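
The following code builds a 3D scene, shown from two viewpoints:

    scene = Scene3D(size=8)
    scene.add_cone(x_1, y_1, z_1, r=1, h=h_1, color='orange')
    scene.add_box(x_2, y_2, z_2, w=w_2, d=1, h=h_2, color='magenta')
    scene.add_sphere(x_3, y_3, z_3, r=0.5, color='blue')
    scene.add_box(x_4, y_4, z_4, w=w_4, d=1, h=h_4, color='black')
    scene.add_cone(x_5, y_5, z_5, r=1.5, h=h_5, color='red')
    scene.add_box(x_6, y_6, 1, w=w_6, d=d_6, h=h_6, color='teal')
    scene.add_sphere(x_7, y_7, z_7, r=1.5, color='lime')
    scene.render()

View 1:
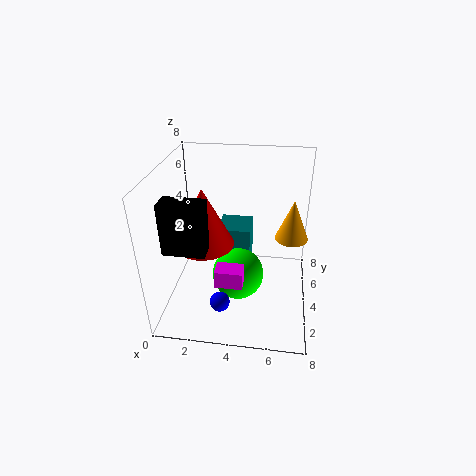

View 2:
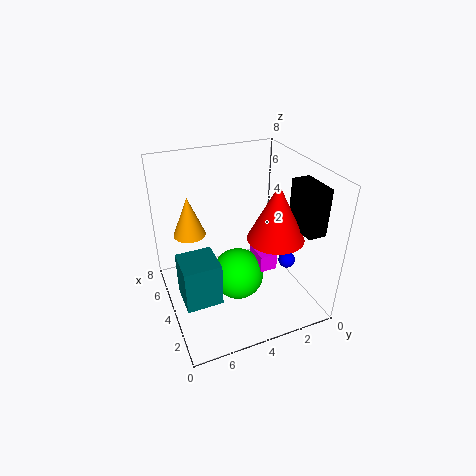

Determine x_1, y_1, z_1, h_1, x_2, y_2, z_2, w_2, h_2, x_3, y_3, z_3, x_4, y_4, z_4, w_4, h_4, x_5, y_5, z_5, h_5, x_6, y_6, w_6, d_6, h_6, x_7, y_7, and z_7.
x_1 = 7; y_1 = 6; z_1 = 3; h_1 = 2.5; x_2 = 3; y_2 = 2; z_2 = 2; w_2 = 1.5; h_2 = 1; x_3 = 3.5; y_3 = 1; z_3 = 2; x_4 = 1; y_4 = 0.5; z_4 = 5; w_4 = 2; h_4 = 2.5; x_5 = 2.5; y_5 = 2.5; z_5 = 4.5; h_5 = 3; x_6 = 2.5; y_6 = 5.5; w_6 = 2; d_6 = 2; h_6 = 2.5; x_7 = 4; y_7 = 4; z_7 = 1.5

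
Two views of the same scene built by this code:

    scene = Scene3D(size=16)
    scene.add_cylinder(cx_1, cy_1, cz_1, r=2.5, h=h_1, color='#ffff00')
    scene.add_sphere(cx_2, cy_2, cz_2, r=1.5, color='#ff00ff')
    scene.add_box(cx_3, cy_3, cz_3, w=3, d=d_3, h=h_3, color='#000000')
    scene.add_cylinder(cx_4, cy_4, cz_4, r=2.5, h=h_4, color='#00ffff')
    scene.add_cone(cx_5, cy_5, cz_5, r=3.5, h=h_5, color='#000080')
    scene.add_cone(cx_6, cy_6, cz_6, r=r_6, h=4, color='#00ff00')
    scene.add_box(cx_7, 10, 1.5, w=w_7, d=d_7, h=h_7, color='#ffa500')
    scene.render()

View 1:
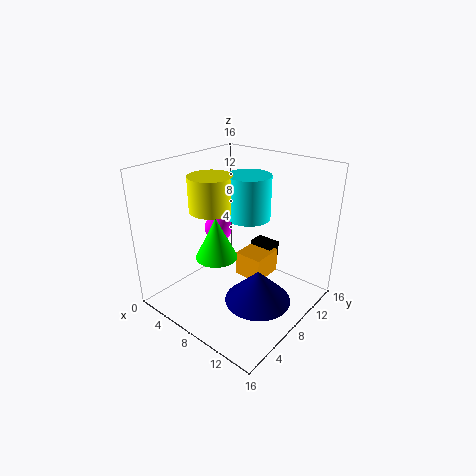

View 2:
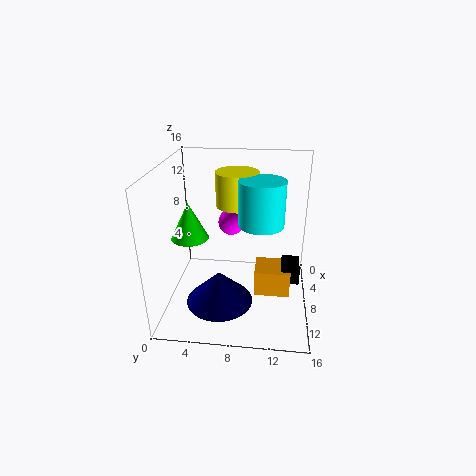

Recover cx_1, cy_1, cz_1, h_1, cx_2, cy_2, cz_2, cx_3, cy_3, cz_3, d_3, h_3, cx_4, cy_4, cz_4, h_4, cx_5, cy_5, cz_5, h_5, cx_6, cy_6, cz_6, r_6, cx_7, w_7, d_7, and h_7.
cx_1 = 4.5; cy_1 = 7.5; cz_1 = 10.5; h_1 = 4; cx_2 = 6; cy_2 = 7; cz_2 = 9; cx_3 = 6; cy_3 = 13; cz_3 = 3; d_3 = 2; h_3 = 2; cx_4 = 7.5; cy_4 = 10.5; cz_4 = 9.5; h_4 = 5; cx_5 = 12; cy_5 = 6.5; cz_5 = 2.5; h_5 = 3.5; cx_6 = 9.5; cy_6 = 3; cz_6 = 8.5; r_6 = 2; cx_7 = 6; w_7 = 3.5; d_7 = 4; h_7 = 3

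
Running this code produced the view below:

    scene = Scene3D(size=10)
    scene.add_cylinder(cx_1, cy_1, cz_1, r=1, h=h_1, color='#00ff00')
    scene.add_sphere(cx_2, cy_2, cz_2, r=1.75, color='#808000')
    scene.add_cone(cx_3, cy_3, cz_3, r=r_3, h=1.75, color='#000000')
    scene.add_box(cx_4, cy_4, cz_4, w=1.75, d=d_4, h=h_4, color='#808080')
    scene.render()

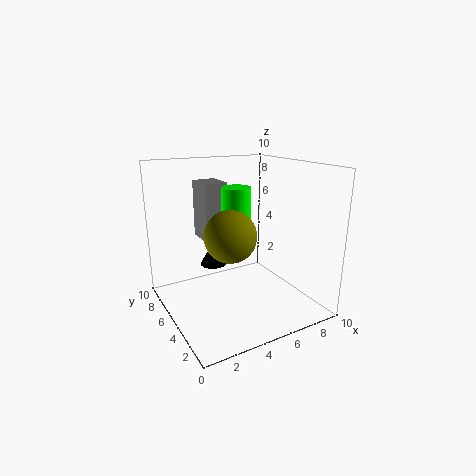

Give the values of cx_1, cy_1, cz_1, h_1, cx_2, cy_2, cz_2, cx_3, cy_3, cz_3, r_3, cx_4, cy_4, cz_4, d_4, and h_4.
cx_1 = 5, cy_1 = 5.25, cz_1 = 4.25, h_1 = 4.25, cx_2 = 4, cy_2 = 4.25, cz_2 = 5.5, cx_3 = 4.25, cy_3 = 7.5, cz_3 = 2.25, r_3 = 1, cx_4 = 3.5, cy_4 = 7, cz_4 = 4.25, d_4 = 2.25, h_4 = 4.25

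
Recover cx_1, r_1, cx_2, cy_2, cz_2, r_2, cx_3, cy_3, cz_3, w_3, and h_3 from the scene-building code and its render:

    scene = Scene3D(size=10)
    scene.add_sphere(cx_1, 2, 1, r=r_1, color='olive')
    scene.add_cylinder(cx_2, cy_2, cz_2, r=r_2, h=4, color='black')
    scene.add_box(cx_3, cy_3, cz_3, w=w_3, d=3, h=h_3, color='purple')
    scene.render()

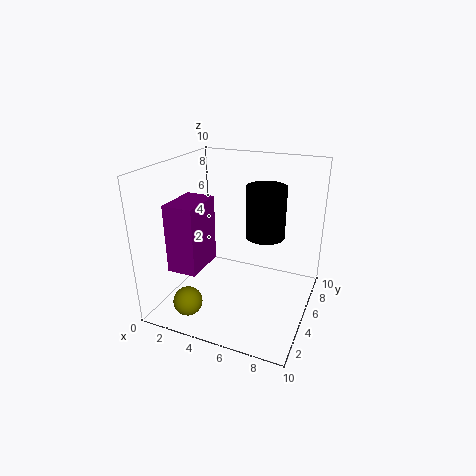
cx_1 = 2.5; r_1 = 1; cx_2 = 6; cy_2 = 8; cz_2 = 4; r_2 = 1.5; cx_3 = 1.5; cy_3 = 1.5; cz_3 = 3.5; w_3 = 2; h_3 = 4.5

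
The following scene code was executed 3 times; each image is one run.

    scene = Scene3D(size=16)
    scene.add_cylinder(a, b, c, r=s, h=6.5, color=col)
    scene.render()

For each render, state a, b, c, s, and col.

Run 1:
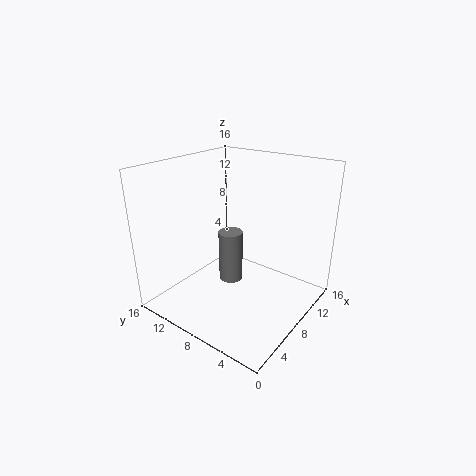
a = 10.5
b = 11
c = 0.5
s = 1.5
col = 'gray'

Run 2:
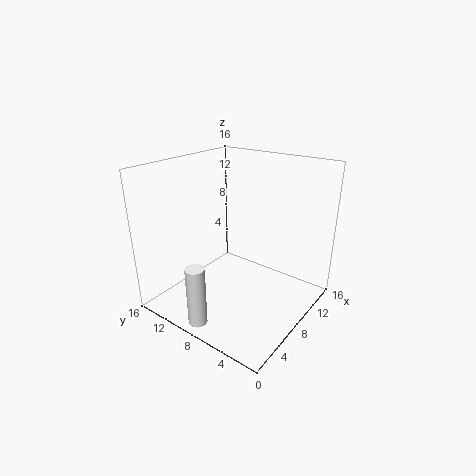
a = 1.5
b = 8.5
c = 0.5
s = 1
col = 'white'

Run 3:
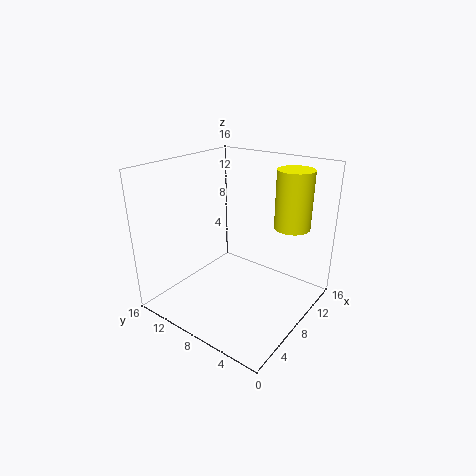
a = 12
b = 3.5
c = 9
s = 2
col = 'yellow'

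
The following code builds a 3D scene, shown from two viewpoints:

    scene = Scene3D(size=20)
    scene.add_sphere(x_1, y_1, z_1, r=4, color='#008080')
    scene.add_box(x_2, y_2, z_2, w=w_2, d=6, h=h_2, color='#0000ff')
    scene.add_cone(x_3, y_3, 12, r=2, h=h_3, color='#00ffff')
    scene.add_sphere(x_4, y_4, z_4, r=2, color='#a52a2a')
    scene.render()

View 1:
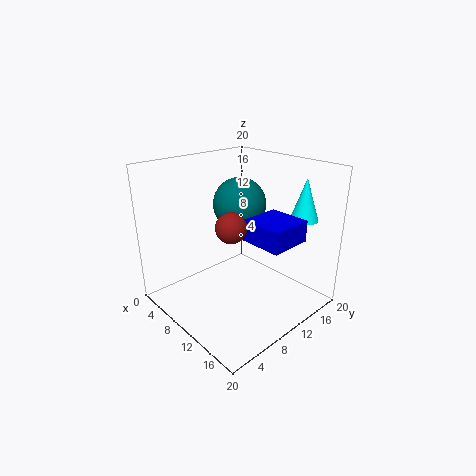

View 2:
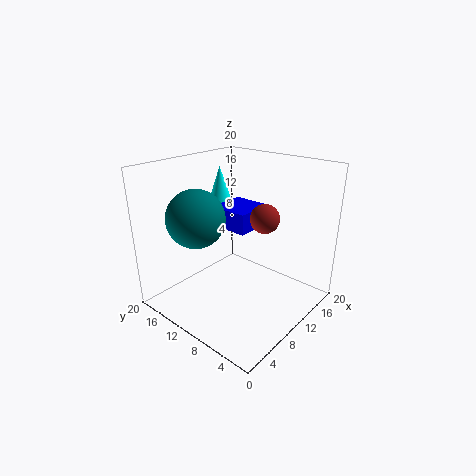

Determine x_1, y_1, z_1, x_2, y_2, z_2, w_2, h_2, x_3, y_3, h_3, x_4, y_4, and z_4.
x_1 = 6
y_1 = 14
z_1 = 13
x_2 = 11
y_2 = 10
z_2 = 10
w_2 = 6
h_2 = 3
x_3 = 15
y_3 = 18
h_3 = 6
x_4 = 12
y_4 = 7
z_4 = 13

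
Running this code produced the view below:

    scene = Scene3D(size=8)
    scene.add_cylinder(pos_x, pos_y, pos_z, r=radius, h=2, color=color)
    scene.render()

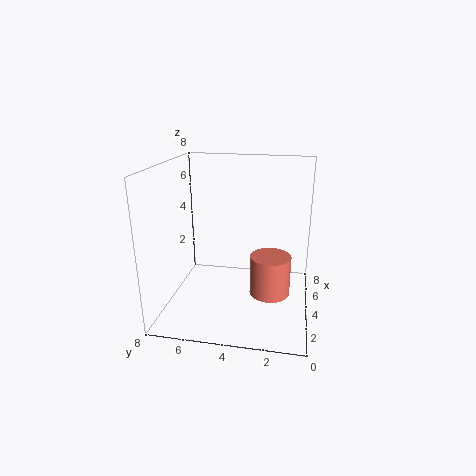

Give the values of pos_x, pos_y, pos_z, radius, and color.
pos_x = 2, pos_y = 2, pos_z = 2, radius = 1, color = 'salmon'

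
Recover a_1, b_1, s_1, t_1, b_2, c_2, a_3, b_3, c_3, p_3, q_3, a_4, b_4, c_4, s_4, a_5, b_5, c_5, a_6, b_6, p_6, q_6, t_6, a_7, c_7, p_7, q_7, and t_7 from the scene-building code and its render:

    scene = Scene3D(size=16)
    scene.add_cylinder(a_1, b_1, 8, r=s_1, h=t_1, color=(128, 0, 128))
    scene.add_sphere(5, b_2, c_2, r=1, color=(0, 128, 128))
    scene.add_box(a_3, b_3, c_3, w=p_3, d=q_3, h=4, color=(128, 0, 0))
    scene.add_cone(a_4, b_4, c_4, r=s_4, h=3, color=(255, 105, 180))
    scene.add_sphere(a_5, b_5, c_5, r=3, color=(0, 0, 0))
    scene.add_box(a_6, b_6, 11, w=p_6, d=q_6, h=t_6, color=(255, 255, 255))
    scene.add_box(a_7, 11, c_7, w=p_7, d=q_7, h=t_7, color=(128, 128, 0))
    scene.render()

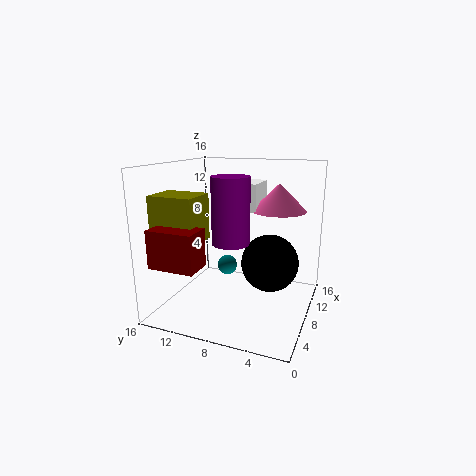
a_1 = 6
b_1 = 8
s_1 = 2
t_1 = 7
b_2 = 8
c_2 = 6
a_3 = 1
b_3 = 10
c_3 = 6
p_3 = 3
q_3 = 5
a_4 = 10
b_4 = 4
c_4 = 11
s_4 = 3
a_5 = 7
b_5 = 4
c_5 = 6
a_6 = 8
b_6 = 6
p_6 = 4
q_6 = 3
t_6 = 3
a_7 = 3
c_7 = 8
p_7 = 4
q_7 = 5
t_7 = 5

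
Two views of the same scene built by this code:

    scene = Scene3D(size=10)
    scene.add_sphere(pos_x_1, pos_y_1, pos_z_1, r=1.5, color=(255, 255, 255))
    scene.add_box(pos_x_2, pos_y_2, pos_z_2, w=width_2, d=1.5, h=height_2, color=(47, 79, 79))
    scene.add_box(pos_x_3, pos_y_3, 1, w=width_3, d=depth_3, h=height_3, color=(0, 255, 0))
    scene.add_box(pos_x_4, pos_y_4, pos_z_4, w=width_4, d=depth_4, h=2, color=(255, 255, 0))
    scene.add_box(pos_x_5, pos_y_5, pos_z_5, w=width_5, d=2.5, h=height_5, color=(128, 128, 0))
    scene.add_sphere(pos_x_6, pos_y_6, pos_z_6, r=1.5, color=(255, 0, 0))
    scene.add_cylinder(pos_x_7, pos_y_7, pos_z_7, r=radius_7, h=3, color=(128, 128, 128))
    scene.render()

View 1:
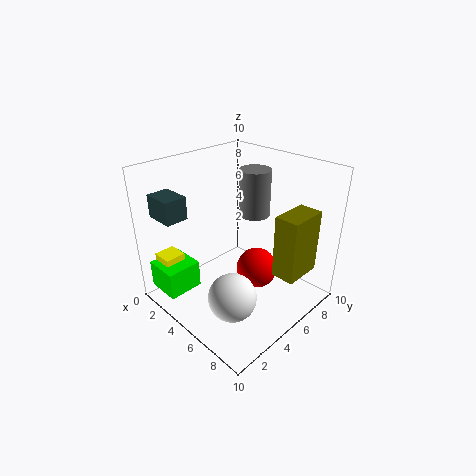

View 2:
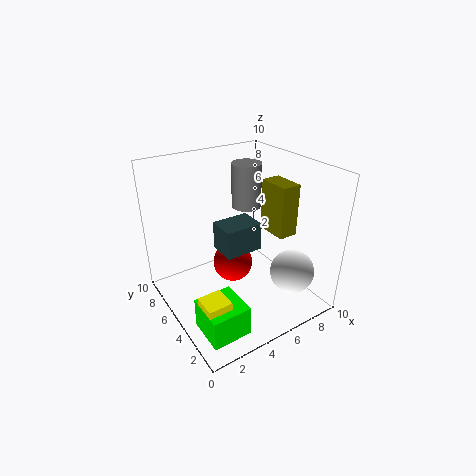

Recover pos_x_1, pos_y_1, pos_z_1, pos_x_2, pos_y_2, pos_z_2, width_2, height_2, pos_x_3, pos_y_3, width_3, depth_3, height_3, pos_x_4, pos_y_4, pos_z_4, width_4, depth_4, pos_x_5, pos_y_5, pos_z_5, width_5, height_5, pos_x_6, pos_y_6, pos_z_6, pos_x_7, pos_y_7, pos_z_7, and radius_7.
pos_x_1 = 7.5
pos_y_1 = 2
pos_z_1 = 3
pos_x_2 = 1.5
pos_y_2 = 0.5
pos_z_2 = 7
width_2 = 2
height_2 = 1.5
pos_x_3 = 0.5
pos_y_3 = 0.5
width_3 = 2.5
depth_3 = 2.5
height_3 = 2
pos_x_4 = 0.5
pos_y_4 = 1
pos_z_4 = 1.5
width_4 = 1.5
depth_4 = 1.5
pos_x_5 = 8.5
pos_y_5 = 4.5
pos_z_5 = 4
width_5 = 1.5
height_5 = 4
pos_x_6 = 5.5
pos_y_6 = 6.5
pos_z_6 = 2
pos_x_7 = 6
pos_y_7 = 5.5
pos_z_7 = 7
radius_7 = 1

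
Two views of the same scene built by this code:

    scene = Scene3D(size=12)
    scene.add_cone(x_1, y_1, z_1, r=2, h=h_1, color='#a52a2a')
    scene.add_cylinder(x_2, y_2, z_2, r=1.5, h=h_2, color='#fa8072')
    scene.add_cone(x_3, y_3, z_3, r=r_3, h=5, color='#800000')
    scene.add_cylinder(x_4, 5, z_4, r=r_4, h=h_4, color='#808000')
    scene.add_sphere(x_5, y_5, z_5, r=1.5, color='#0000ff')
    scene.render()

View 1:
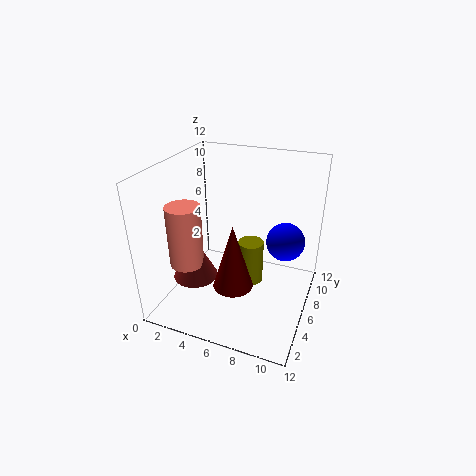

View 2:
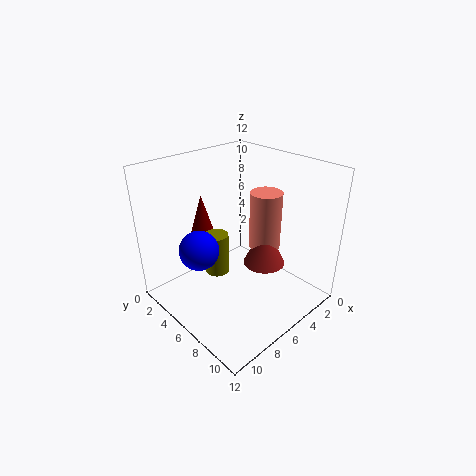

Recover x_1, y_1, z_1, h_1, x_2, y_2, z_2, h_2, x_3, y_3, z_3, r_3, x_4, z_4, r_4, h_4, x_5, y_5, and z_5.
x_1 = 2, y_1 = 5.5, z_1 = 1.5, h_1 = 4, x_2 = 1.5, y_2 = 5, z_2 = 3, h_2 = 5.5, x_3 = 7, y_3 = 2.5, z_3 = 4, r_3 = 1.5, x_4 = 7.5, z_4 = 3, r_4 = 1, h_4 = 3.5, x_5 = 10, y_5 = 6, z_5 = 6.5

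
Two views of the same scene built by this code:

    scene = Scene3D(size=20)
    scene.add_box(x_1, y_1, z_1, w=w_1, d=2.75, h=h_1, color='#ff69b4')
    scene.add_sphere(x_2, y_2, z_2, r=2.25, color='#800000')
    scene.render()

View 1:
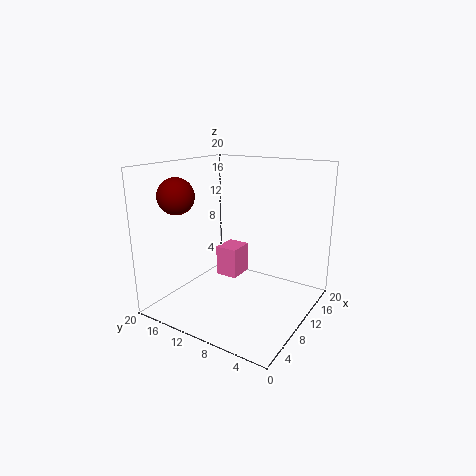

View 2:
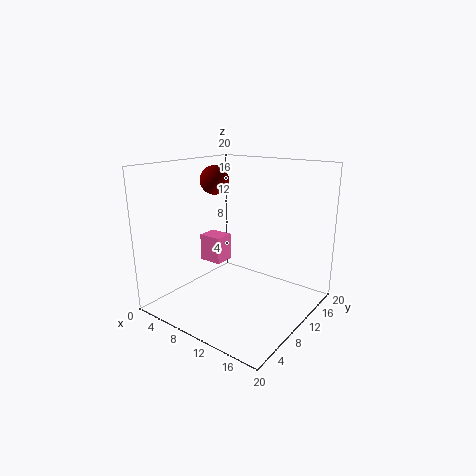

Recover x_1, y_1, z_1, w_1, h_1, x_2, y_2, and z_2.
x_1 = 5.25
y_1 = 7.5
z_1 = 6.5
w_1 = 3.25
h_1 = 3.75
x_2 = 2.5
y_2 = 14
z_2 = 16.75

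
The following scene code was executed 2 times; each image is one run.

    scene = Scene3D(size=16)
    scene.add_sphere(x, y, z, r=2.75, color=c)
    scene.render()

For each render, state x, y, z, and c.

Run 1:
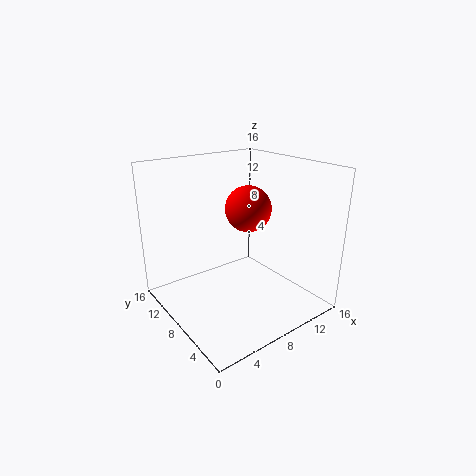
x = 11
y = 10
z = 10.25
c = 'red'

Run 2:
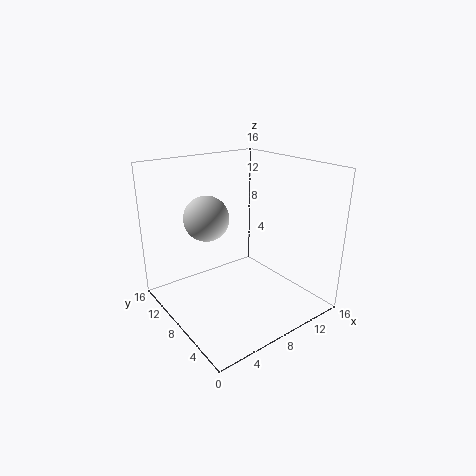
x = 7
y = 13
z = 9
c = 'lightgray'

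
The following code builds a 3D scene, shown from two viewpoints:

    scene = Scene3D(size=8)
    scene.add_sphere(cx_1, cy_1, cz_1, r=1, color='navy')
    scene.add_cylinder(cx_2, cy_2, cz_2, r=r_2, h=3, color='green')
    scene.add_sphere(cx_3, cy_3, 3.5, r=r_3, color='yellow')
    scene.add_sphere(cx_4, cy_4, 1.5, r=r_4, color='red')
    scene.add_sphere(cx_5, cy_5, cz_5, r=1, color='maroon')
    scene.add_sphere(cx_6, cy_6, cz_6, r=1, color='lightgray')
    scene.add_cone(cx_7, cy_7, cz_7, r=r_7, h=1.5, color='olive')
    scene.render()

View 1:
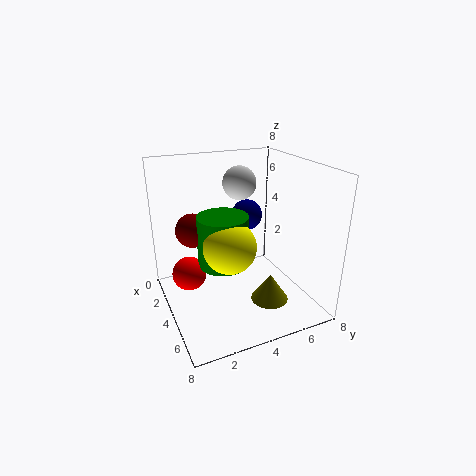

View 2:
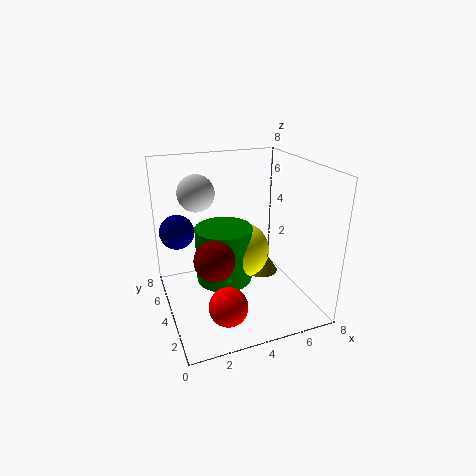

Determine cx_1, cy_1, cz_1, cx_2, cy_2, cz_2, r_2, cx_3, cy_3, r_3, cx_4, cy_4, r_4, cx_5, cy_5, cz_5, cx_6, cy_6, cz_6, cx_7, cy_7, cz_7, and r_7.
cx_1 = 1, cy_1 = 6, cz_1 = 4, cx_2 = 3, cy_2 = 3.5, cz_2 = 2, r_2 = 1.5, cx_3 = 4, cy_3 = 3.5, r_3 = 1.5, cx_4 = 2.5, cy_4 = 1.5, r_4 = 1, cx_5 = 2, cy_5 = 2, cz_5 = 4, cx_6 = 2, cy_6 = 5, cz_6 = 6.5, cx_7 = 6, cy_7 = 5, cz_7 = 1, r_7 = 1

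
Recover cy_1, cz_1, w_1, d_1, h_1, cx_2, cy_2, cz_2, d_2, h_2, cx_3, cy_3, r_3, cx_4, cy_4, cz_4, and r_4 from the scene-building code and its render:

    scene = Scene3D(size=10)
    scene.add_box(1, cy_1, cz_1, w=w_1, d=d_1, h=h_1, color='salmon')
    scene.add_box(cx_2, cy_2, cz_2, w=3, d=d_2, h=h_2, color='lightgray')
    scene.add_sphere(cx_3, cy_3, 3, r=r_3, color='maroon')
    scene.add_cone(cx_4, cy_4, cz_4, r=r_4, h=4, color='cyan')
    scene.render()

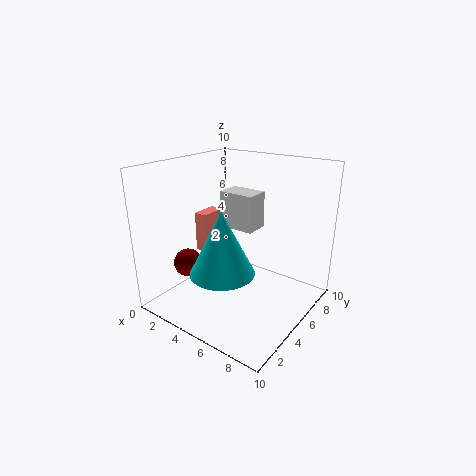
cy_1 = 5, cz_1 = 3, w_1 = 1, d_1 = 2, h_1 = 3, cx_2 = 1, cy_2 = 8, cz_2 = 4, d_2 = 2, h_2 = 3, cx_3 = 2, cy_3 = 3, r_3 = 1, cx_4 = 6, cy_4 = 2, cz_4 = 4, r_4 = 2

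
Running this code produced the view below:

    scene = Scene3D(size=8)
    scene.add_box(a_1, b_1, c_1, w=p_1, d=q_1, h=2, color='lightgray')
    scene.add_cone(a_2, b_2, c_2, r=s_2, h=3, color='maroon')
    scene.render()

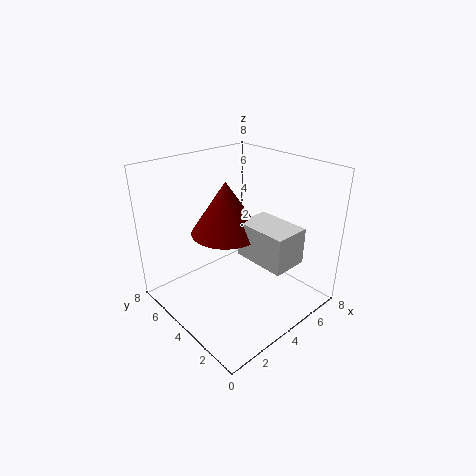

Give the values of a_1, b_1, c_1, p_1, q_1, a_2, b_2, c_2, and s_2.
a_1 = 4, b_1 = 1, c_1 = 3, p_1 = 2, q_1 = 3, a_2 = 4, b_2 = 5, c_2 = 4, s_2 = 2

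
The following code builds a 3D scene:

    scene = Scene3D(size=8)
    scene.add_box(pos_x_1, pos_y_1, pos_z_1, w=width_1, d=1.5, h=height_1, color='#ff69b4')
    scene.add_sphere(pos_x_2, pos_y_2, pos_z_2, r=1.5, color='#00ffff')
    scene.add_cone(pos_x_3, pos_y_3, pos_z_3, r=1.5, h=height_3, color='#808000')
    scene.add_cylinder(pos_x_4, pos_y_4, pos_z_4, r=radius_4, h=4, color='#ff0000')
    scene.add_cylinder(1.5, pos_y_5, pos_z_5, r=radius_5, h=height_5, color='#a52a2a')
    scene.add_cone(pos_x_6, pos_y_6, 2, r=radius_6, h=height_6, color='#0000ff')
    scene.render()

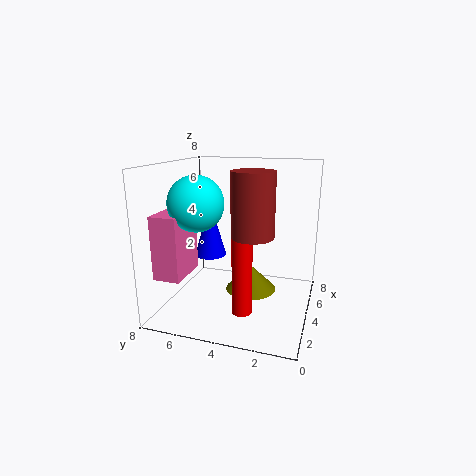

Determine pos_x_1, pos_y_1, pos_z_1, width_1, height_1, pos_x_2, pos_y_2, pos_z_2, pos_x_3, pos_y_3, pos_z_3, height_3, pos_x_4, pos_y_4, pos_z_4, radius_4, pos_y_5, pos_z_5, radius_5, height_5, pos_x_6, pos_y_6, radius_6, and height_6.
pos_x_1 = 1.5, pos_y_1 = 6.5, pos_z_1 = 2, width_1 = 2.5, height_1 = 3.5, pos_x_2 = 3, pos_y_2 = 6, pos_z_2 = 6, pos_x_3 = 5, pos_y_3 = 3.5, pos_z_3 = 0.5, height_3 = 1.5, pos_x_4 = 1.5, pos_y_4 = 3, pos_z_4 = 1, radius_4 = 0.5, pos_y_5 = 2.5, pos_z_5 = 5, radius_5 = 1, height_5 = 3, pos_x_6 = 6, pos_y_6 = 6.5, radius_6 = 1, height_6 = 3.5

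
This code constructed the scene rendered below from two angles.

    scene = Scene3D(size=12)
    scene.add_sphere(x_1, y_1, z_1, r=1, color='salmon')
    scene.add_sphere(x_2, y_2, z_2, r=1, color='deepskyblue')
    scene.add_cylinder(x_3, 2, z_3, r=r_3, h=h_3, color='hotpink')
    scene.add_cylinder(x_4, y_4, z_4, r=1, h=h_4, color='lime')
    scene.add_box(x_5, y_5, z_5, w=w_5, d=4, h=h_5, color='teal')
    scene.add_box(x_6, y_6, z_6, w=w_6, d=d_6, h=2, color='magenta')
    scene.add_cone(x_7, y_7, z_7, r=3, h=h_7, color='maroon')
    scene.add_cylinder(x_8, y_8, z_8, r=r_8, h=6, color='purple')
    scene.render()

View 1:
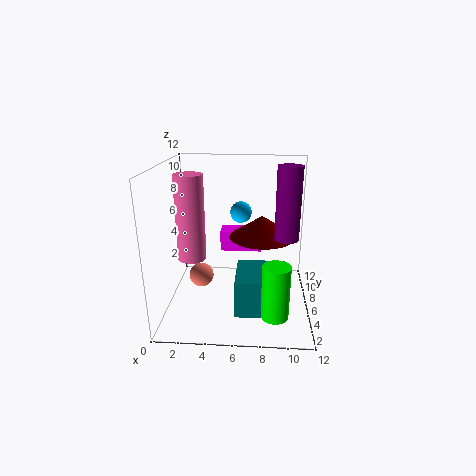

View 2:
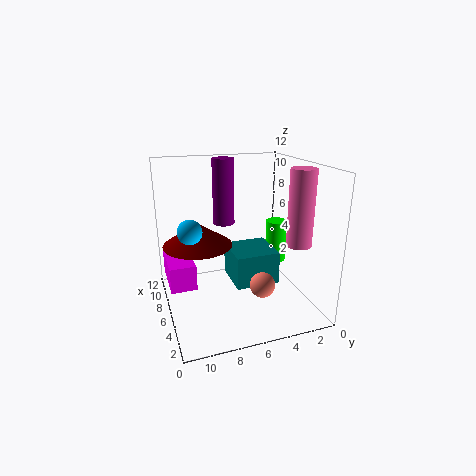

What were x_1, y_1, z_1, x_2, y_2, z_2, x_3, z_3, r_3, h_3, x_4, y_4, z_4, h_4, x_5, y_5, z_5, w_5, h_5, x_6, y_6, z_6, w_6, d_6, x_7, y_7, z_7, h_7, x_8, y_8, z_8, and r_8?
x_1 = 3, y_1 = 5, z_1 = 3, x_2 = 6, y_2 = 10, z_2 = 7, x_3 = 3, z_3 = 6, r_3 = 1, h_3 = 6, x_4 = 9, y_4 = 1, z_4 = 2, h_4 = 4, x_5 = 6, y_5 = 2, z_5 = 1, w_5 = 4, h_5 = 3, x_6 = 4, y_6 = 10, z_6 = 3, w_6 = 4, d_6 = 2, x_7 = 8, y_7 = 9, z_7 = 5, h_7 = 2, x_8 = 10, y_8 = 6, z_8 = 6, r_8 = 1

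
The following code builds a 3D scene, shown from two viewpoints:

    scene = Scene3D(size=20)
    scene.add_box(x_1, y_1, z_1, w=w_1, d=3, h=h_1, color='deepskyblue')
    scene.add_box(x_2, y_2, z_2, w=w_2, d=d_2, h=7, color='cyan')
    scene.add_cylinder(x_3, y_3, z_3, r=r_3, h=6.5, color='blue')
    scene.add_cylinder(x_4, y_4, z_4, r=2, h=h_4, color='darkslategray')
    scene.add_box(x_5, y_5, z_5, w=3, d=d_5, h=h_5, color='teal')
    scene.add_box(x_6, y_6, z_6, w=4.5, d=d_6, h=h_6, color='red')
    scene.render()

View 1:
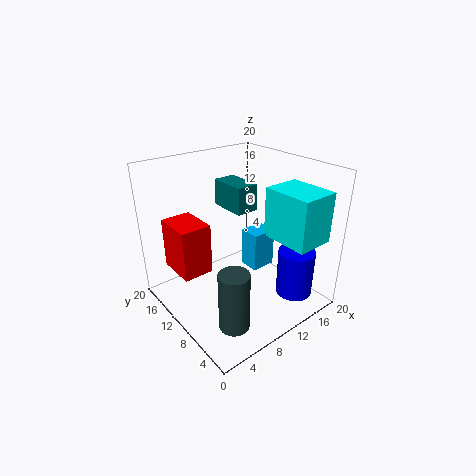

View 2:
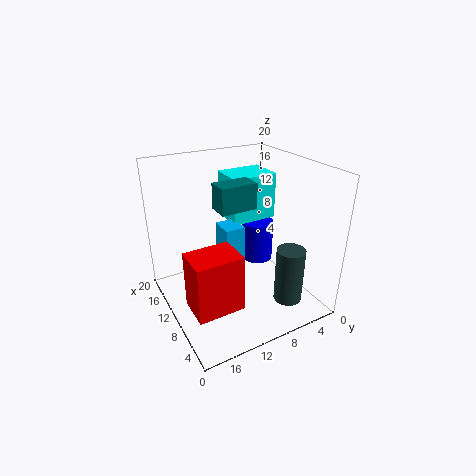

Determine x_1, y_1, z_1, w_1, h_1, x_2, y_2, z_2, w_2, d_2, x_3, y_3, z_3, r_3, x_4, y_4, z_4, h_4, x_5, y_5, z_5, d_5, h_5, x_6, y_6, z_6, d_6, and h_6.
x_1 = 11.5, y_1 = 8, z_1 = 5, w_1 = 3.5, h_1 = 5.5, x_2 = 13.5, y_2 = 1.5, z_2 = 10, w_2 = 5.5, d_2 = 7, x_3 = 15, y_3 = 3.5, z_3 = 2.5, r_3 = 2.5, x_4 = 5, y_4 = 4.5, z_4 = 1, h_4 = 8, x_5 = 8.5, y_5 = 8, z_5 = 14.5, d_5 = 5, h_5 = 3.5, x_6 = 3, y_6 = 13, z_6 = 4, d_6 = 6, h_6 = 7.5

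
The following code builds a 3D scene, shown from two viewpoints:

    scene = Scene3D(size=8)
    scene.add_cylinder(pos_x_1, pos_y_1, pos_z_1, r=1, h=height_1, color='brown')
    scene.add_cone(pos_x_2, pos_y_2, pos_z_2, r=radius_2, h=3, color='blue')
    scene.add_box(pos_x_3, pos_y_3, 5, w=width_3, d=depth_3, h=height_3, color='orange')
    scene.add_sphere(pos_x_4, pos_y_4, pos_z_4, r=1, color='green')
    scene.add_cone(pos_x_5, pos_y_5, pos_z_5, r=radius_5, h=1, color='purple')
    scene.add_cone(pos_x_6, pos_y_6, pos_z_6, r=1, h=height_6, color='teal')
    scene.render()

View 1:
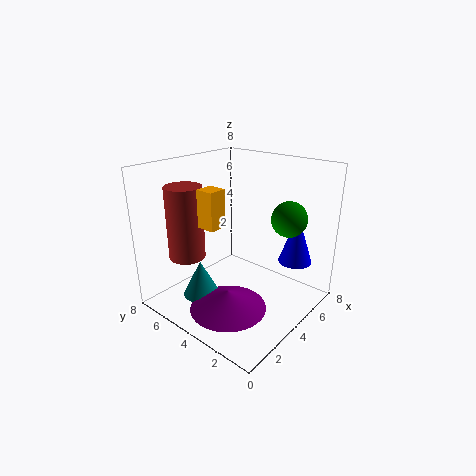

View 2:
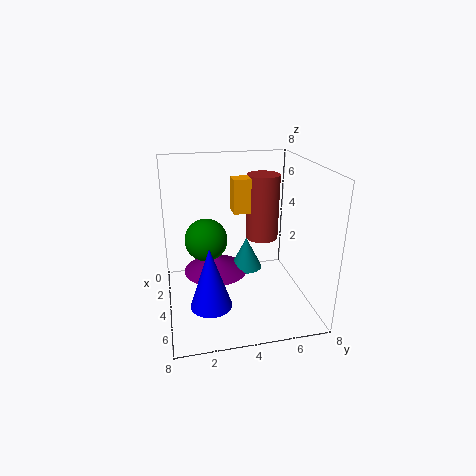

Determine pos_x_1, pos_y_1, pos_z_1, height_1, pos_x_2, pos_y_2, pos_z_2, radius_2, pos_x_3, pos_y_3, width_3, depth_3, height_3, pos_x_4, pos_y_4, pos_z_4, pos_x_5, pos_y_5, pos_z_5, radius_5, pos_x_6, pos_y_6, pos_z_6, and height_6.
pos_x_1 = 2; pos_y_1 = 6; pos_z_1 = 3; height_1 = 4; pos_x_2 = 7; pos_y_2 = 2; pos_z_2 = 2; radius_2 = 1; pos_x_3 = 2; pos_y_3 = 4; width_3 = 1; depth_3 = 1; height_3 = 2; pos_x_4 = 6; pos_y_4 = 2; pos_z_4 = 5; pos_x_5 = 2; pos_y_5 = 3; pos_z_5 = 1; radius_5 = 2; pos_x_6 = 2; pos_y_6 = 5; pos_z_6 = 1; height_6 = 2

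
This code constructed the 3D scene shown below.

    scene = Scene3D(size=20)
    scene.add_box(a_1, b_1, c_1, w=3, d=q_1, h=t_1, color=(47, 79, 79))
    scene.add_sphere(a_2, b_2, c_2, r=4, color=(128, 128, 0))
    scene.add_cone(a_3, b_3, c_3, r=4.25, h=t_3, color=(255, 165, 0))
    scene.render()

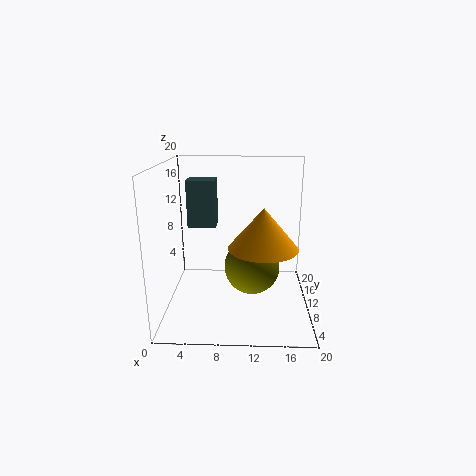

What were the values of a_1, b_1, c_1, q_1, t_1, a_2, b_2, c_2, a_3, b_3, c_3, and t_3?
a_1 = 5
b_1 = 0.75
c_1 = 14.5
q_1 = 2.5
t_1 = 5
a_2 = 12
b_2 = 11
c_2 = 5.25
a_3 = 13.25
b_3 = 4.5
c_3 = 10.75
t_3 = 5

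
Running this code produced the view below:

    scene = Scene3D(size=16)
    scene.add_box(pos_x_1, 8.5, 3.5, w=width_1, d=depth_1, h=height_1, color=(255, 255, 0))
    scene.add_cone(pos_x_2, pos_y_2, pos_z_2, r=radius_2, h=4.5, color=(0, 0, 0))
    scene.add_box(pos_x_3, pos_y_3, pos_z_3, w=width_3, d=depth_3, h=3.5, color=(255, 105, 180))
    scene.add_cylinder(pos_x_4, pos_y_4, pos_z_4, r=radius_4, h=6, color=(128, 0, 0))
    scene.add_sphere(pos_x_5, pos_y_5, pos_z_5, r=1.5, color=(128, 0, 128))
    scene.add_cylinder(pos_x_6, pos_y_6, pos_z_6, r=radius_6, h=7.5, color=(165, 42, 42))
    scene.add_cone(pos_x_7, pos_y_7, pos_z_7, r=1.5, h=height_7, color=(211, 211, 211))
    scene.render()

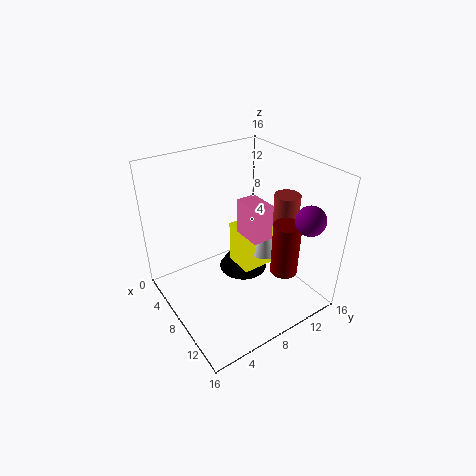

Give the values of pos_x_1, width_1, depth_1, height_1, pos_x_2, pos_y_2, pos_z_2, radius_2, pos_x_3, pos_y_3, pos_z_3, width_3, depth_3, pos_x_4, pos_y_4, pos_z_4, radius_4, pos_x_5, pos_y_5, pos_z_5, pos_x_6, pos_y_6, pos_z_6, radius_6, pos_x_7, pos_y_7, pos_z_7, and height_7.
pos_x_1 = 5.5
width_1 = 3.5
depth_1 = 5.5
height_1 = 5
pos_x_2 = 5.5
pos_y_2 = 10.5
pos_z_2 = 1.5
radius_2 = 3
pos_x_3 = 10
pos_y_3 = 6.5
pos_z_3 = 10.5
width_3 = 3
depth_3 = 2
pos_x_4 = 12
pos_y_4 = 11.5
pos_z_4 = 4.5
radius_4 = 1.5
pos_x_5 = 14.5
pos_y_5 = 12
pos_z_5 = 12
pos_x_6 = 9
pos_y_6 = 14
pos_z_6 = 4.5
radius_6 = 1.5
pos_x_7 = 9
pos_y_7 = 11
pos_z_7 = 5.5
height_7 = 5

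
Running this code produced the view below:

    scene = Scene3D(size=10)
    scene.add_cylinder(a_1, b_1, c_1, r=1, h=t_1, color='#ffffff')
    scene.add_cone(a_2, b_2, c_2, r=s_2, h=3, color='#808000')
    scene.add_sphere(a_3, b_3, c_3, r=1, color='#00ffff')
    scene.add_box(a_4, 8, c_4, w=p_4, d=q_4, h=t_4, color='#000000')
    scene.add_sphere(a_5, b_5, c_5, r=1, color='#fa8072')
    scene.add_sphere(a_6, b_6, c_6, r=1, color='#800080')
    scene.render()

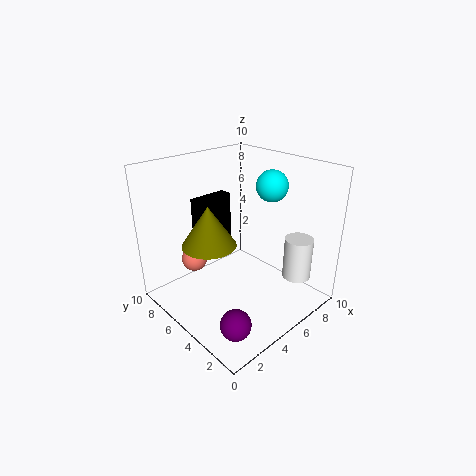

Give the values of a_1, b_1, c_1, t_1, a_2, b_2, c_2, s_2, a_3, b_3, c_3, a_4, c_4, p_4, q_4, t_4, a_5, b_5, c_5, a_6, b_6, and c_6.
a_1 = 8; b_1 = 2; c_1 = 2; t_1 = 3; a_2 = 4; b_2 = 7; c_2 = 4; s_2 = 2; a_3 = 6; b_3 = 3; c_3 = 9; a_4 = 4; c_4 = 3; p_4 = 3; q_4 = 1; t_4 = 4; a_5 = 4; b_5 = 9; c_5 = 2; a_6 = 2; b_6 = 2; c_6 = 1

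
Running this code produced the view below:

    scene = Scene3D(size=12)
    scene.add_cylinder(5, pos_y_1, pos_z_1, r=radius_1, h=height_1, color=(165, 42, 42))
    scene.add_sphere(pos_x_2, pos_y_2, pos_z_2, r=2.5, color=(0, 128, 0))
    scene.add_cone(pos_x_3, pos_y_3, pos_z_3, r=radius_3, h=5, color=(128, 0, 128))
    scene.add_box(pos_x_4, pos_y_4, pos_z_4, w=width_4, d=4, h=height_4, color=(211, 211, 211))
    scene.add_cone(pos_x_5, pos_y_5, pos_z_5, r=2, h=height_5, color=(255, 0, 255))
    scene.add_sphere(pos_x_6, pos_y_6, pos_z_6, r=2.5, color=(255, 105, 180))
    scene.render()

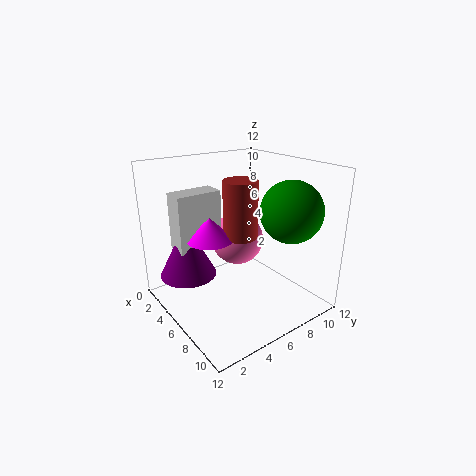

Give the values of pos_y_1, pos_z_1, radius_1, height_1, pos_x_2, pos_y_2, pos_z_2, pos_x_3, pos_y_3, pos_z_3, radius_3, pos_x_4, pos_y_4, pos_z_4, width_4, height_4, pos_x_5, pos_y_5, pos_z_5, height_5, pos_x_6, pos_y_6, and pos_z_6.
pos_y_1 = 7
pos_z_1 = 5.5
radius_1 = 1.5
height_1 = 5
pos_x_2 = 9
pos_y_2 = 9
pos_z_2 = 8.5
pos_x_3 = 2.5
pos_y_3 = 3
pos_z_3 = 2
radius_3 = 2.5
pos_x_4 = 1.5
pos_y_4 = 2
pos_z_4 = 4.5
width_4 = 2
height_4 = 5
pos_x_5 = 4
pos_y_5 = 4.5
pos_z_5 = 5.5
height_5 = 2
pos_x_6 = 2.5
pos_y_6 = 8.5
pos_z_6 = 4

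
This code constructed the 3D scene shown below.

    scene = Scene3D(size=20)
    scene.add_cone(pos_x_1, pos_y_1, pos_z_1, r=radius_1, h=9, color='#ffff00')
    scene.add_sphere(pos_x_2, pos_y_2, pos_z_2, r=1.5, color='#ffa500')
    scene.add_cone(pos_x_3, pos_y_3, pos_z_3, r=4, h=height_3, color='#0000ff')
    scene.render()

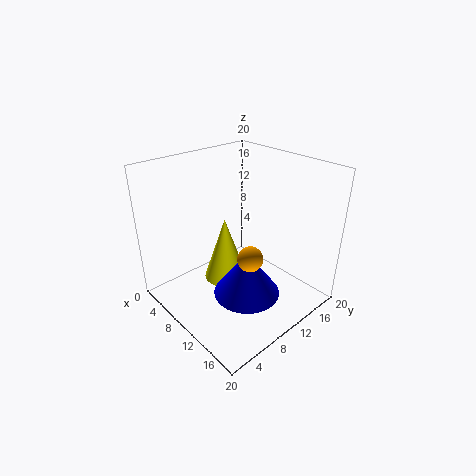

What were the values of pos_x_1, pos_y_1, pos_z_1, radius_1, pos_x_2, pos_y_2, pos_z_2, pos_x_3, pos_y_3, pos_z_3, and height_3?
pos_x_1 = 9; pos_y_1 = 8.5; pos_z_1 = 4; radius_1 = 3; pos_x_2 = 16.5; pos_y_2 = 6; pos_z_2 = 11.5; pos_x_3 = 16; pos_y_3 = 6; pos_z_3 = 6.5; height_3 = 5.5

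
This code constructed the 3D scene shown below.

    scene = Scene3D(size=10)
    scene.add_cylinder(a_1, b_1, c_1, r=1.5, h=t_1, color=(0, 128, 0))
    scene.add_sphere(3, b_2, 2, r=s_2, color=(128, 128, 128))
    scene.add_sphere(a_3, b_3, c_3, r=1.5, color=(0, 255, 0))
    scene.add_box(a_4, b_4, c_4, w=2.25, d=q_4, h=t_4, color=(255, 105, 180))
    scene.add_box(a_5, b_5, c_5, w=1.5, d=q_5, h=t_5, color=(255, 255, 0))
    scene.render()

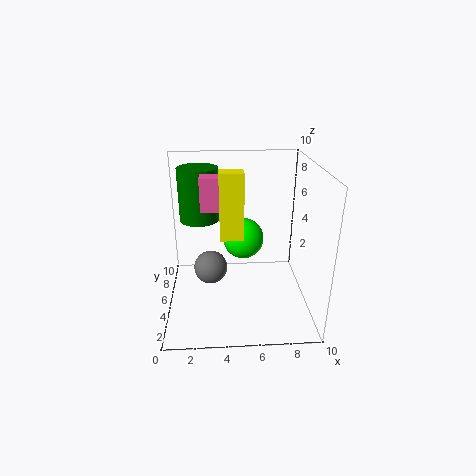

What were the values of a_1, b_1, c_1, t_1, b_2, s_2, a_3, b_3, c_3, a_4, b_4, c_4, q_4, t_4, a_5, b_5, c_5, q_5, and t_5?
a_1 = 2.25; b_1 = 8; c_1 = 5.25; t_1 = 4; b_2 = 6.25; s_2 = 1.25; a_3 = 5.5; b_3 = 6.5; c_3 = 4.25; a_4 = 2.5; b_4 = 4.75; c_4 = 7; q_4 = 1.25; t_4 = 2.25; a_5 = 3.75; b_5 = 3; c_5 = 5.75; q_5 = 1.25; t_5 = 4.25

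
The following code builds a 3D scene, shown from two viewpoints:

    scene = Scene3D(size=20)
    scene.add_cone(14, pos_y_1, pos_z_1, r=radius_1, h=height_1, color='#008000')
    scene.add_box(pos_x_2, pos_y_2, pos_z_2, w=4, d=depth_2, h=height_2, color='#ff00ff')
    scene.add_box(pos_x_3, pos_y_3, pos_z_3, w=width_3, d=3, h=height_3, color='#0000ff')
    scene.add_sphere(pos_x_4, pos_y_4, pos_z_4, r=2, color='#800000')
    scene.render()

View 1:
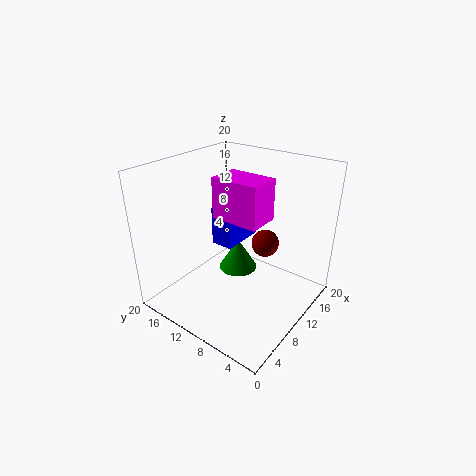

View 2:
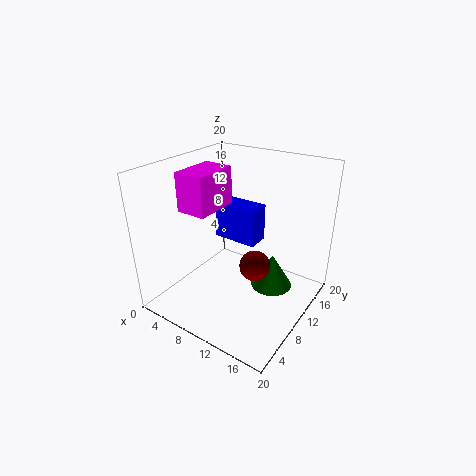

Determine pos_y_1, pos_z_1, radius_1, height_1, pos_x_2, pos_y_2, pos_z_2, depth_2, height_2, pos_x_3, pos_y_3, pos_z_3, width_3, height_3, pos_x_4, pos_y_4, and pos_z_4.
pos_y_1 = 13
pos_z_1 = 2
radius_1 = 3
height_1 = 5
pos_x_2 = 5
pos_y_2 = 4
pos_z_2 = 15
depth_2 = 6
height_2 = 5
pos_x_3 = 7
pos_y_3 = 9
pos_z_3 = 10
width_3 = 6
height_3 = 5
pos_x_4 = 14
pos_y_4 = 8
pos_z_4 = 8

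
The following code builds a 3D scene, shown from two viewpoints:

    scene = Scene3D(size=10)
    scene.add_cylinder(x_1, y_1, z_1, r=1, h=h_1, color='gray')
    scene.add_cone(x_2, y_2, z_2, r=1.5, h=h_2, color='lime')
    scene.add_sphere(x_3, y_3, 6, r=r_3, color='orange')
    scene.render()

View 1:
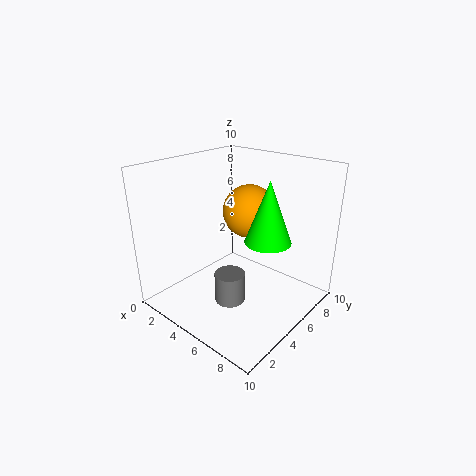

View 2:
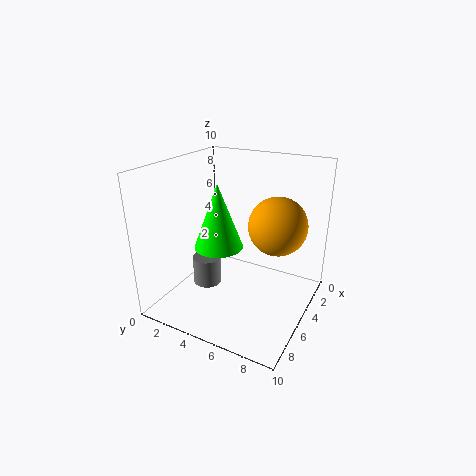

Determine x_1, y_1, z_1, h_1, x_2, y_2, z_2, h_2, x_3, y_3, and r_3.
x_1 = 6; y_1 = 3; z_1 = 1.5; h_1 = 2; x_2 = 7.5; y_2 = 5; z_2 = 5.5; h_2 = 4; x_3 = 4; y_3 = 7.5; r_3 = 2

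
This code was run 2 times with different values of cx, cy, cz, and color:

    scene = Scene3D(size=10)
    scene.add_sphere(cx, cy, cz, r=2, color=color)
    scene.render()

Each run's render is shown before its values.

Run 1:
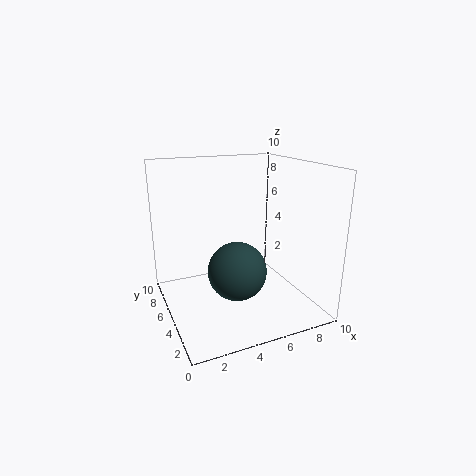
cx = 4.5, cy = 4, cz = 3, color = 'darkslategray'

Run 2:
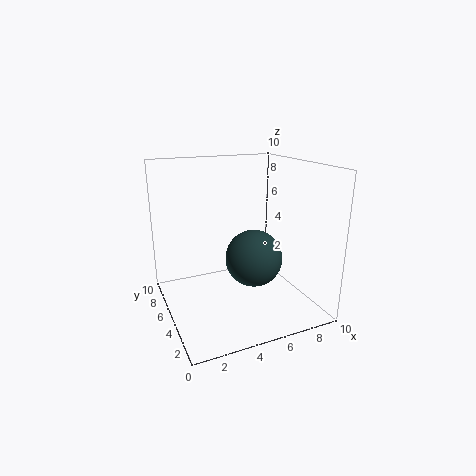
cx = 6, cy = 4.5, cz = 3.5, color = 'darkslategray'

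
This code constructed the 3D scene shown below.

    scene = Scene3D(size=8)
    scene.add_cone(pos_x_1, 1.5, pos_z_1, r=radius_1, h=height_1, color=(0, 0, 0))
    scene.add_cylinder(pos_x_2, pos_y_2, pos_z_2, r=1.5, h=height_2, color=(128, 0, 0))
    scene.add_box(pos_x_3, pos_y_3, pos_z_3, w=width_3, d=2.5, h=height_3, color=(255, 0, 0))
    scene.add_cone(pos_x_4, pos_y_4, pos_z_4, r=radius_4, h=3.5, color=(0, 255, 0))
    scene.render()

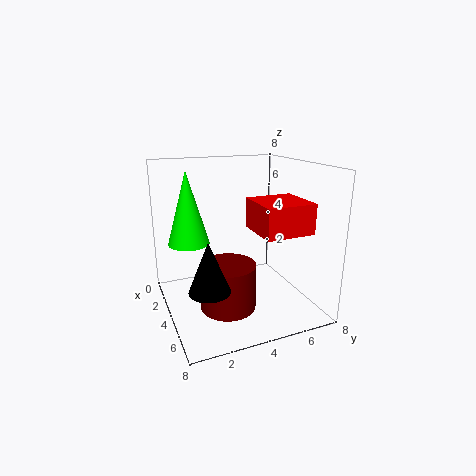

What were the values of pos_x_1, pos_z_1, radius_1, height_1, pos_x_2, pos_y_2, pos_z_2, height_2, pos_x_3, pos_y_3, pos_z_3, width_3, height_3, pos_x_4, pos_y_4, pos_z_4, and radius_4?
pos_x_1 = 6.5
pos_z_1 = 2.5
radius_1 = 1
height_1 = 2.5
pos_x_2 = 5
pos_y_2 = 3
pos_z_2 = 0.5
height_2 = 2.5
pos_x_3 = 5
pos_y_3 = 4
pos_z_3 = 5
width_3 = 2.5
height_3 = 1.5
pos_x_4 = 5
pos_y_4 = 1
pos_z_4 = 4.5
radius_4 = 1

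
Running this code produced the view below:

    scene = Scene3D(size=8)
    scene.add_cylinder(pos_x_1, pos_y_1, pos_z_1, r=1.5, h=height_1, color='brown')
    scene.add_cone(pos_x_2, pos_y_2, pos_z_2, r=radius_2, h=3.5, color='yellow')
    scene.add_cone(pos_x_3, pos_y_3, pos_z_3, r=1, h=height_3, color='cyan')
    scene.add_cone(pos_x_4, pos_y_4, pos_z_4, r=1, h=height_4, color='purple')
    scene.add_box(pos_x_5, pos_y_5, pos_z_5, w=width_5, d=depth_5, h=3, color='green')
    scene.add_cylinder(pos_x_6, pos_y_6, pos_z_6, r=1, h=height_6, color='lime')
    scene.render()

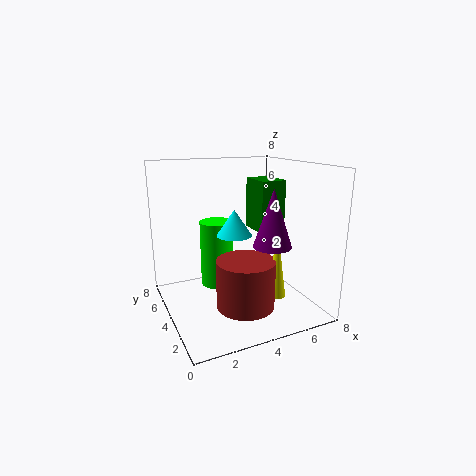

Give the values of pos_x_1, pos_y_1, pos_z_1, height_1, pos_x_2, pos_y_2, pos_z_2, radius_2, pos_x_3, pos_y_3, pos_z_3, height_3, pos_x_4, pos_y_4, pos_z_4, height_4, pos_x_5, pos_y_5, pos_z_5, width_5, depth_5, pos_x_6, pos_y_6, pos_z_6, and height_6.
pos_x_1 = 3.5, pos_y_1 = 2, pos_z_1 = 1, height_1 = 2.5, pos_x_2 = 5, pos_y_2 = 1.5, pos_z_2 = 1.5, radius_2 = 0.5, pos_x_3 = 4, pos_y_3 = 4.5, pos_z_3 = 4, height_3 = 1.5, pos_x_4 = 5, pos_y_4 = 2, pos_z_4 = 4, height_4 = 3, pos_x_5 = 5.5, pos_y_5 = 4, pos_z_5 = 4, width_5 = 1.5, depth_5 = 2, pos_x_6 = 3.5, pos_y_6 = 6, pos_z_6 = 0.5, height_6 = 4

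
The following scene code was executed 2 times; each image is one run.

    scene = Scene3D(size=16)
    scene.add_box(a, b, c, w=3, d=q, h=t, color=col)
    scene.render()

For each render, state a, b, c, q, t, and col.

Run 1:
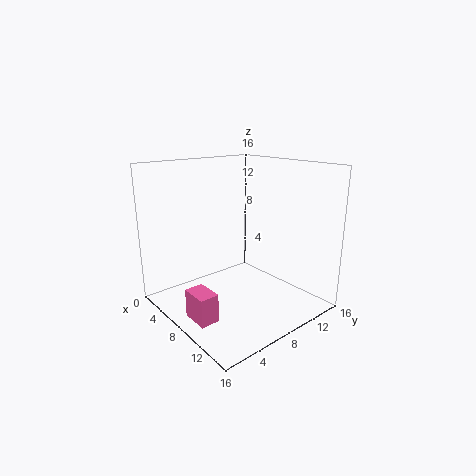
a = 8, b = 1, c = 1, q = 2, t = 3, col = 'hotpink'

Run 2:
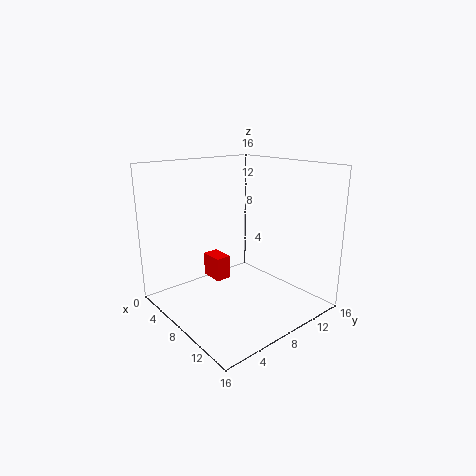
a = 1, b = 8, c = 1, q = 2, t = 3, col = 'red'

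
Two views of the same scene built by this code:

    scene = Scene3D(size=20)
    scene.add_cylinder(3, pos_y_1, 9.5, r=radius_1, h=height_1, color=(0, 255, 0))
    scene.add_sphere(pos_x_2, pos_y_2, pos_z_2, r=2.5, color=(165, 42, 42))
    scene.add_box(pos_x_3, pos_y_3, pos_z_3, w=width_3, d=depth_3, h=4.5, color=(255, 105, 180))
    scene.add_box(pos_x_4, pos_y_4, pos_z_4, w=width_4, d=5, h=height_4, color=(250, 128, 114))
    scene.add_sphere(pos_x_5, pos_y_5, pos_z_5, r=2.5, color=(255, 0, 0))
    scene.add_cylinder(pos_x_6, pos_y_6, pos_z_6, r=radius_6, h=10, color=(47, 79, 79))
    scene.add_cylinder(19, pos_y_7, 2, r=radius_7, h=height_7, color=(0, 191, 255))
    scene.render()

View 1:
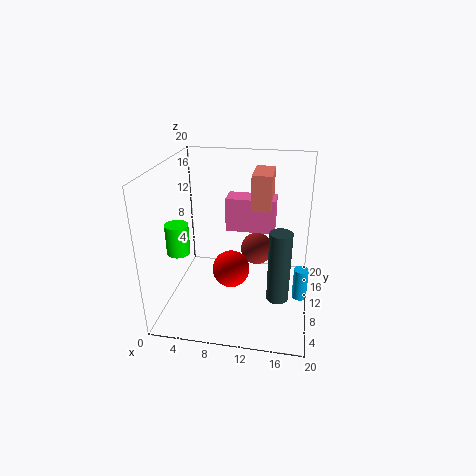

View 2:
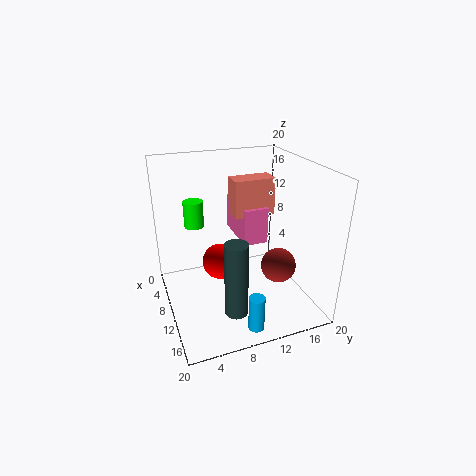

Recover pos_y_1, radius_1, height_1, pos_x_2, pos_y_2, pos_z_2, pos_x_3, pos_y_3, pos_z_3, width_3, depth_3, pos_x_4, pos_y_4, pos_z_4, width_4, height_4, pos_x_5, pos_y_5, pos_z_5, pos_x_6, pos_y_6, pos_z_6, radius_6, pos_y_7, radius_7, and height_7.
pos_y_1 = 5.5, radius_1 = 1.5, height_1 = 4, pos_x_2 = 12, pos_y_2 = 15.5, pos_z_2 = 5.5, pos_x_3 = 8.5, pos_y_3 = 9, pos_z_3 = 11.5, width_3 = 6.5, depth_3 = 3, pos_x_4 = 12, pos_y_4 = 8, pos_z_4 = 15, width_4 = 2.5, height_4 = 4.5, pos_x_5 = 9.5, pos_y_5 = 7.5, pos_z_5 = 6.5, pos_x_6 = 16, pos_y_6 = 7.5, pos_z_6 = 2.5, radius_6 = 1.5, pos_y_7 = 9, radius_7 = 1, height_7 = 4.5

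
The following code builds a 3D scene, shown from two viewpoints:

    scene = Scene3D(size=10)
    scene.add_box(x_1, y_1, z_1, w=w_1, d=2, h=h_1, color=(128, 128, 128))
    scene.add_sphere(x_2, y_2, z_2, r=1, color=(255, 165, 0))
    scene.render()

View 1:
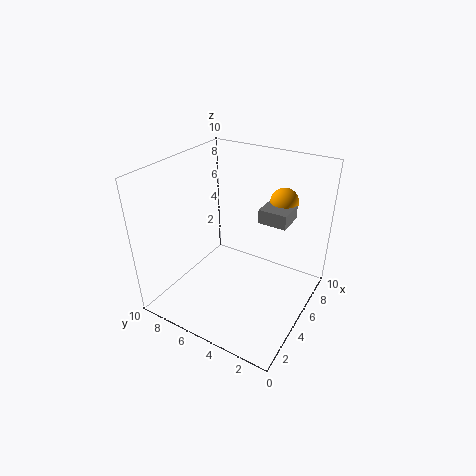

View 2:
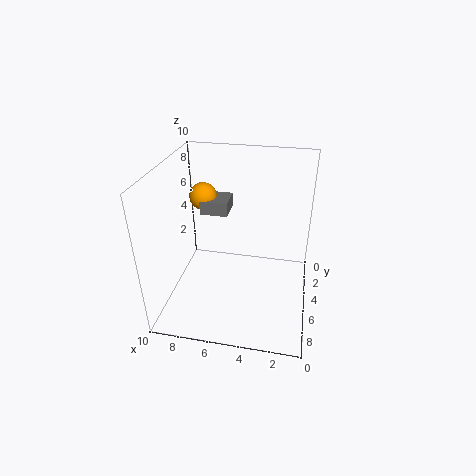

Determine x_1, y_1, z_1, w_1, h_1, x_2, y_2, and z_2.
x_1 = 6; y_1 = 2; z_1 = 6; w_1 = 2; h_1 = 1; x_2 = 8; y_2 = 3; z_2 = 7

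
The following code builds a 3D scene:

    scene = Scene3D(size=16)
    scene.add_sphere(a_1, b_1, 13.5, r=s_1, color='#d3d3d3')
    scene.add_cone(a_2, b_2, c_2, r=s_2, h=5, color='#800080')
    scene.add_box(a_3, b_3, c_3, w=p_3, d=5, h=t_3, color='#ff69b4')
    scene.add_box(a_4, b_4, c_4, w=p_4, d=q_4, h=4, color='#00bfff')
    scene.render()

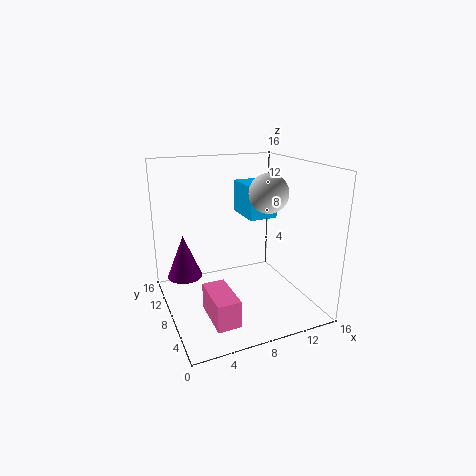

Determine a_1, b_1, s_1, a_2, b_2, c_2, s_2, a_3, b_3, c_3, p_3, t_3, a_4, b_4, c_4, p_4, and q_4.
a_1 = 10
b_1 = 5
s_1 = 2
a_2 = 2.5
b_2 = 11
c_2 = 3
s_2 = 2
a_3 = 3.5
b_3 = 2.5
c_3 = 0.5
p_3 = 2.5
t_3 = 3
a_4 = 10.5
b_4 = 10
c_4 = 9
p_4 = 3.5
q_4 = 5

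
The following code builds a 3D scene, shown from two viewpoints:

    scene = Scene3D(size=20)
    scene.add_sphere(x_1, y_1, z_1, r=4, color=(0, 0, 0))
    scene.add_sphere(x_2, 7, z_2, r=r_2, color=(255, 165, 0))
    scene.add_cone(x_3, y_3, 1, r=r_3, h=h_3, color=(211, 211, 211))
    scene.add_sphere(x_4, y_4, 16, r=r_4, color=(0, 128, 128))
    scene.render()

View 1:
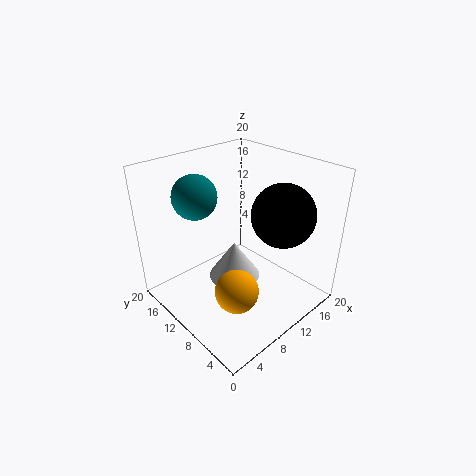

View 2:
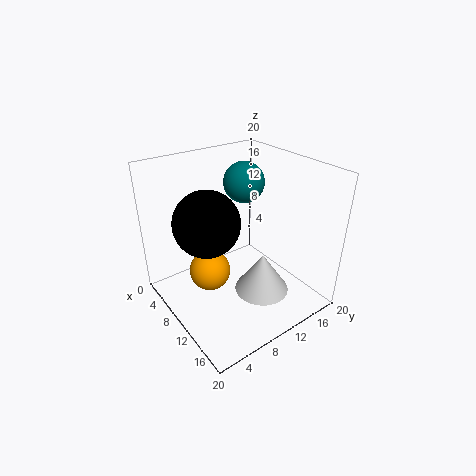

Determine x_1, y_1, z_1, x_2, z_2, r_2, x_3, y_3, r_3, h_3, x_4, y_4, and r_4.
x_1 = 12; y_1 = 4; z_1 = 15; x_2 = 7; z_2 = 4; r_2 = 3; x_3 = 12; y_3 = 13; r_3 = 4; h_3 = 6; x_4 = 6; y_4 = 14; r_4 = 3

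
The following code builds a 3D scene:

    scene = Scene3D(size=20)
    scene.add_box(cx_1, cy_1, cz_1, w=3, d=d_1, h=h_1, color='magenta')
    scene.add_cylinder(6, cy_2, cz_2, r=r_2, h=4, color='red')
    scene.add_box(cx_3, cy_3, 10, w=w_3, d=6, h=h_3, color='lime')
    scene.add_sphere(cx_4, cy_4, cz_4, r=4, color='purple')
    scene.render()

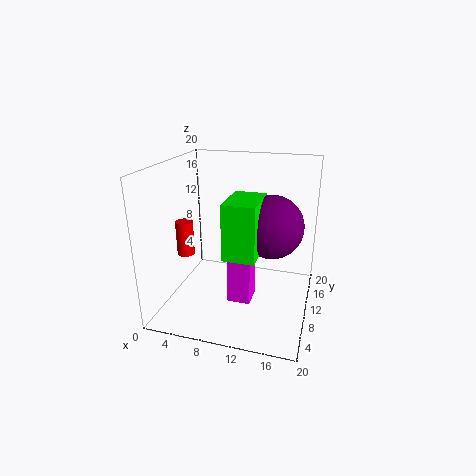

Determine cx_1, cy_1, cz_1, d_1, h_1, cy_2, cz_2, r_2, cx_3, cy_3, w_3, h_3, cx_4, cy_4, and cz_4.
cx_1 = 10, cy_1 = 5, cz_1 = 3, d_1 = 3, h_1 = 9, cy_2 = 2, cz_2 = 11, r_2 = 1, cx_3 = 10, cy_3 = 3, w_3 = 4, h_3 = 7, cx_4 = 15, cy_4 = 8, cz_4 = 13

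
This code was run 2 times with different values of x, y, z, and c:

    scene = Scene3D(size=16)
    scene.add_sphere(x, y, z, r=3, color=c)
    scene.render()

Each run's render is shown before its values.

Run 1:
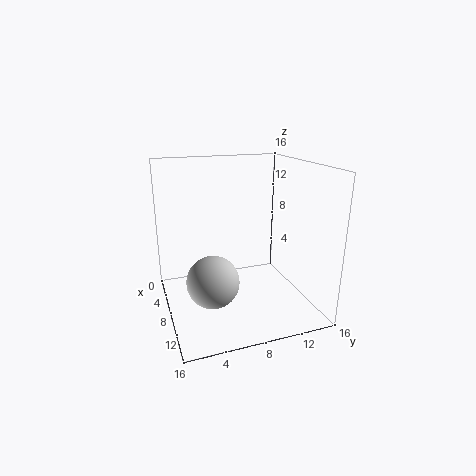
x = 8; y = 5; z = 3; c = 'lightgray'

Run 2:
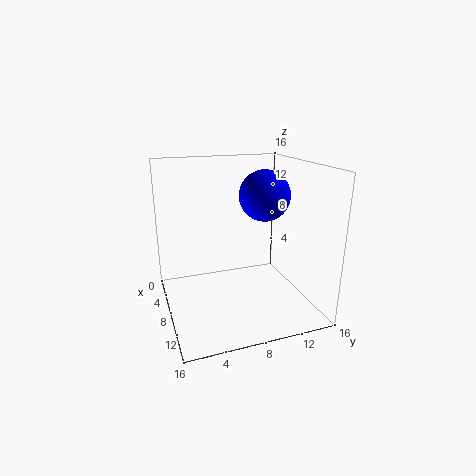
x = 6; y = 12; z = 12; c = 'blue'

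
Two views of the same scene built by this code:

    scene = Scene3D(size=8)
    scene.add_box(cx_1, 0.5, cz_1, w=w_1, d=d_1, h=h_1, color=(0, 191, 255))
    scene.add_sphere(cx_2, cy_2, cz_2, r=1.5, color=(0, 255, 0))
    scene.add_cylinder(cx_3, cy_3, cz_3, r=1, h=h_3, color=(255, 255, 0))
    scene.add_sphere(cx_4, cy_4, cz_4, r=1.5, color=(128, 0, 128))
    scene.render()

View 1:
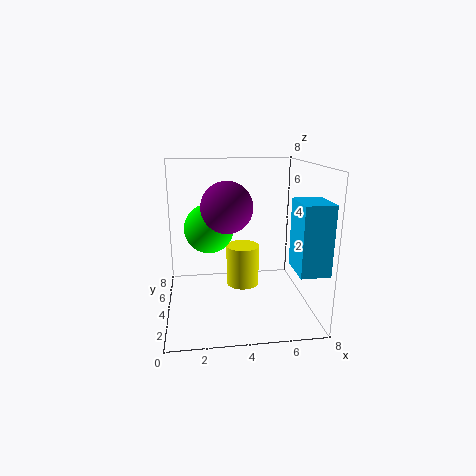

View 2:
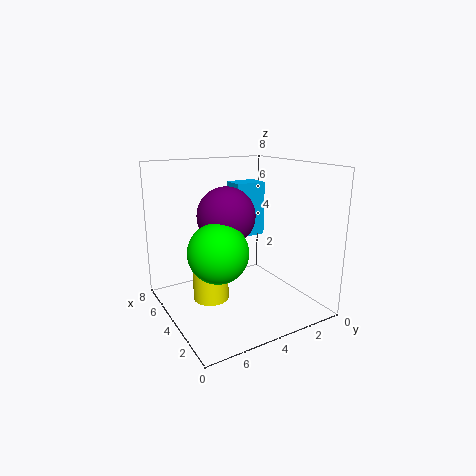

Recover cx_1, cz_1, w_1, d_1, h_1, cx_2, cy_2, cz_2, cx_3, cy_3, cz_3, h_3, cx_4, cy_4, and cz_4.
cx_1 = 6.5
cz_1 = 3
w_1 = 1.5
d_1 = 2
h_1 = 3.5
cx_2 = 2.5
cy_2 = 6
cz_2 = 4
cx_3 = 4.5
cy_3 = 5.5
cz_3 = 0.5
h_3 = 2.5
cx_4 = 3.5
cy_4 = 5
cz_4 = 5.5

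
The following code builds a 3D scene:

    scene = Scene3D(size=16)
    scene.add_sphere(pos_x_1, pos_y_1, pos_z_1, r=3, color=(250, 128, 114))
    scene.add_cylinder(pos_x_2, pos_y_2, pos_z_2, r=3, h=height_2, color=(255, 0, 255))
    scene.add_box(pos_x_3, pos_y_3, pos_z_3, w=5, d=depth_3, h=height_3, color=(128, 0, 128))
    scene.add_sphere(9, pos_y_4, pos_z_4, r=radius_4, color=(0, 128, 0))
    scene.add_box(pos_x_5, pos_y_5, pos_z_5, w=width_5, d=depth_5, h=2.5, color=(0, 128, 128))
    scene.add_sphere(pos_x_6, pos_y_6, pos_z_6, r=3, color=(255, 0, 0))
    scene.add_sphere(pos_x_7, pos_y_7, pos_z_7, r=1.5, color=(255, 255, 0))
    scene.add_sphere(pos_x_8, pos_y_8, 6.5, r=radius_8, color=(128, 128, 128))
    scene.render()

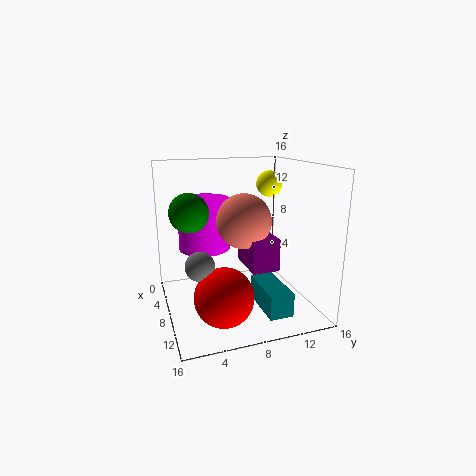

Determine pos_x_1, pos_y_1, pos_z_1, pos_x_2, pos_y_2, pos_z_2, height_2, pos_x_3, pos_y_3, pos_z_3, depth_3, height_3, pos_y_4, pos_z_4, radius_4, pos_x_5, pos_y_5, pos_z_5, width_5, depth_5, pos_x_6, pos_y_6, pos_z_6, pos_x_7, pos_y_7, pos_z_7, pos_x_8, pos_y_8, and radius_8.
pos_x_1 = 8.5
pos_y_1 = 8.5
pos_z_1 = 10
pos_x_2 = 4.5
pos_y_2 = 5
pos_z_2 = 6
height_2 = 6
pos_x_3 = 6.5
pos_y_3 = 8.5
pos_z_3 = 5
depth_3 = 3
height_3 = 3.5
pos_y_4 = 2.5
pos_z_4 = 11.5
radius_4 = 2
pos_x_5 = 9.5
pos_y_5 = 9
pos_z_5 = 1.5
width_5 = 5.5
depth_5 = 2.5
pos_x_6 = 12.5
pos_y_6 = 5
pos_z_6 = 3.5
pos_x_7 = 6
pos_y_7 = 12.5
pos_z_7 = 13.5
pos_x_8 = 11
pos_y_8 = 3
radius_8 = 1.5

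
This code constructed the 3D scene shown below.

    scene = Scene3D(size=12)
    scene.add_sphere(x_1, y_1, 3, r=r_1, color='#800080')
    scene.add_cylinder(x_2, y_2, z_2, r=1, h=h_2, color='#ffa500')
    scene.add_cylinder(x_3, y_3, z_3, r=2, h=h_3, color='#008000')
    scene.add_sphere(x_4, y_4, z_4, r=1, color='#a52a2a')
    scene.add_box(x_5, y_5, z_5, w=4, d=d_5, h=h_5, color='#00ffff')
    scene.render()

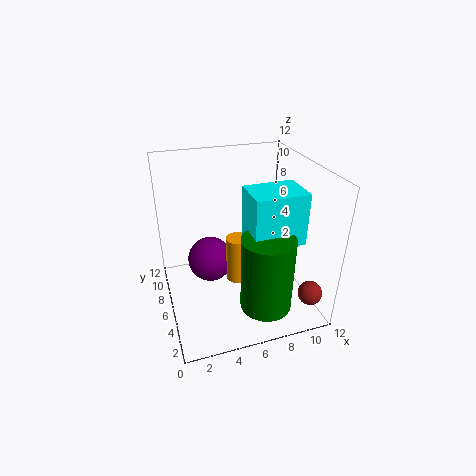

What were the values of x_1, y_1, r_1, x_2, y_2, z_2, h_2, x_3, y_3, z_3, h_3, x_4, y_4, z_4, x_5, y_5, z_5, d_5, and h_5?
x_1 = 4; y_1 = 8; r_1 = 2; x_2 = 6; y_2 = 6; z_2 = 2; h_2 = 4; x_3 = 7; y_3 = 2; z_3 = 2; h_3 = 6; x_4 = 11; y_4 = 2; z_4 = 2; x_5 = 6; y_5 = 2; z_5 = 7; d_5 = 3; h_5 = 4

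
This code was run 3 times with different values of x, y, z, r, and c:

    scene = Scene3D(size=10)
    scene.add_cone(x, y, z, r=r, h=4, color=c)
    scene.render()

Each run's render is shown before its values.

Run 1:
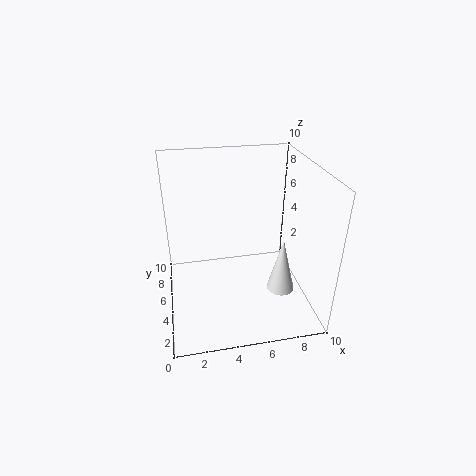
x = 8; y = 4; z = 1; r = 1; c = 'white'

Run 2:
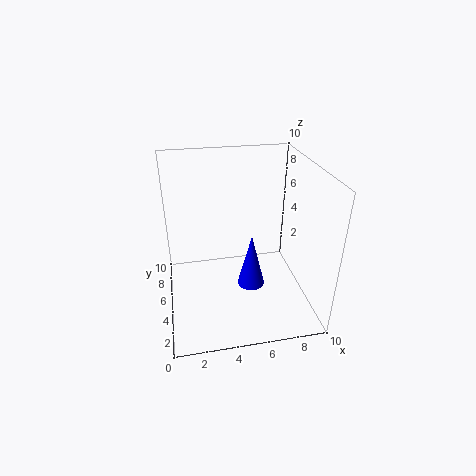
x = 6; y = 5; z = 1; r = 1; c = 'blue'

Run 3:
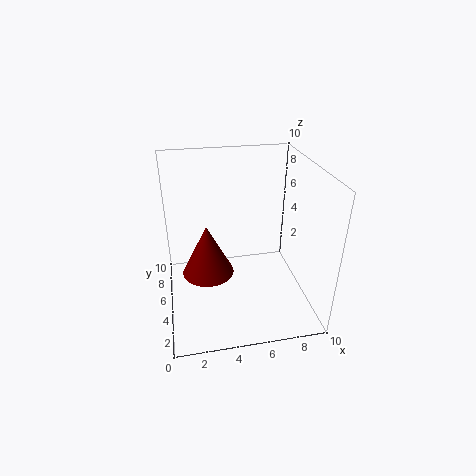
x = 3; y = 7; z = 1; r = 2; c = 'maroon'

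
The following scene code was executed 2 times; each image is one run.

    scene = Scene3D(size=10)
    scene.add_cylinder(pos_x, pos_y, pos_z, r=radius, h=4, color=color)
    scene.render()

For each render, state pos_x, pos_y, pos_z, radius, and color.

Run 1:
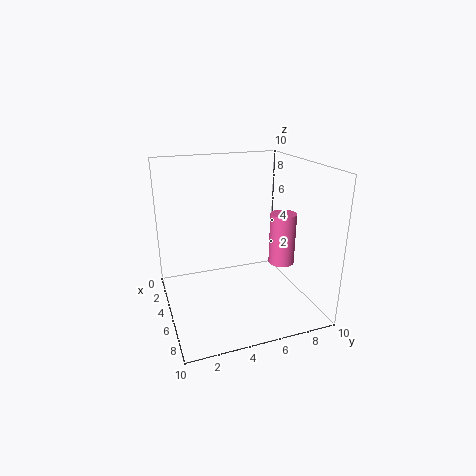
pos_x = 4
pos_y = 9
pos_z = 2
radius = 1
color = 'hotpink'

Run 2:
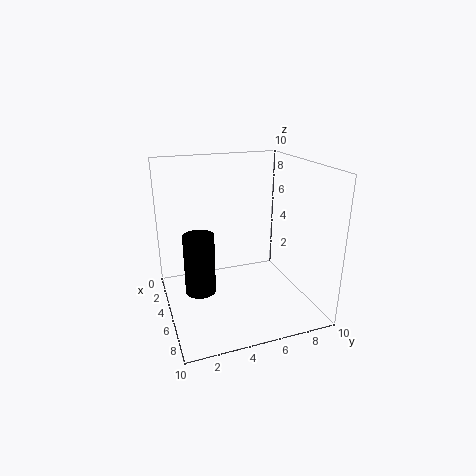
pos_x = 6
pos_y = 2
pos_z = 2
radius = 1
color = 'black'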